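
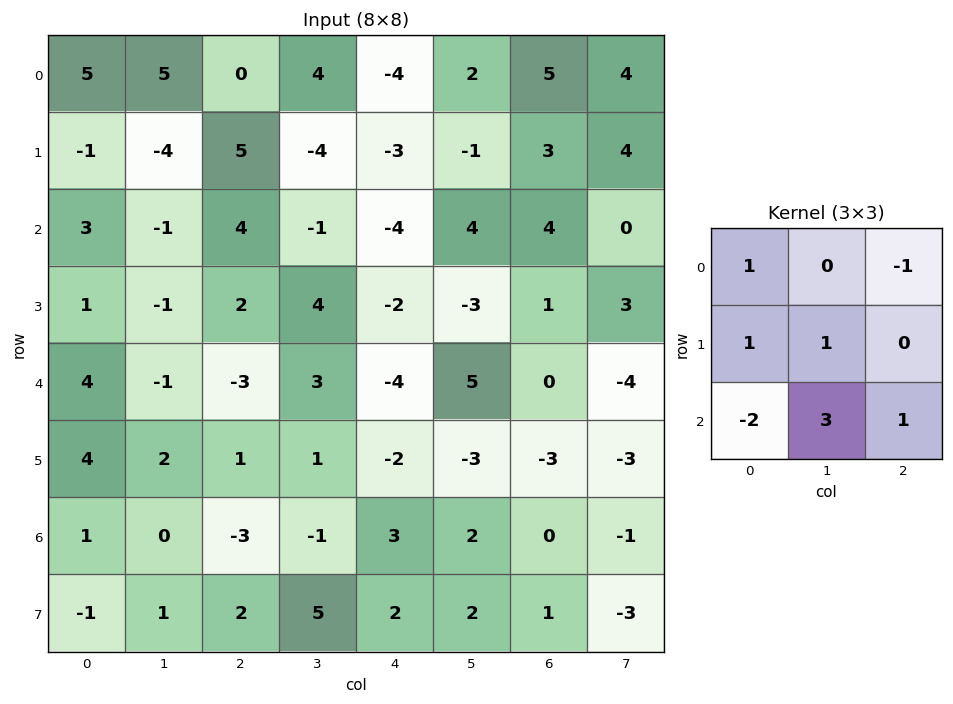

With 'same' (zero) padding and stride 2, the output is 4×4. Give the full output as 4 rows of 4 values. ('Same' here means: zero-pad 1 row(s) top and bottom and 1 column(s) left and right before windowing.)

Output[0,0]: The receptive field on the zero-padded input at this output position is [0 0 0 / 0 5 5 / 0 -1 -4]. Elementwise product with the kernel and sum: 0·1 + 0·-1 + 0·1 + 5·1 + 0·-2 + -1·3 + -4·1.

-2 24 -2 22
9 15 -25 15
19 -9 -5 -7
-3 7 4 -2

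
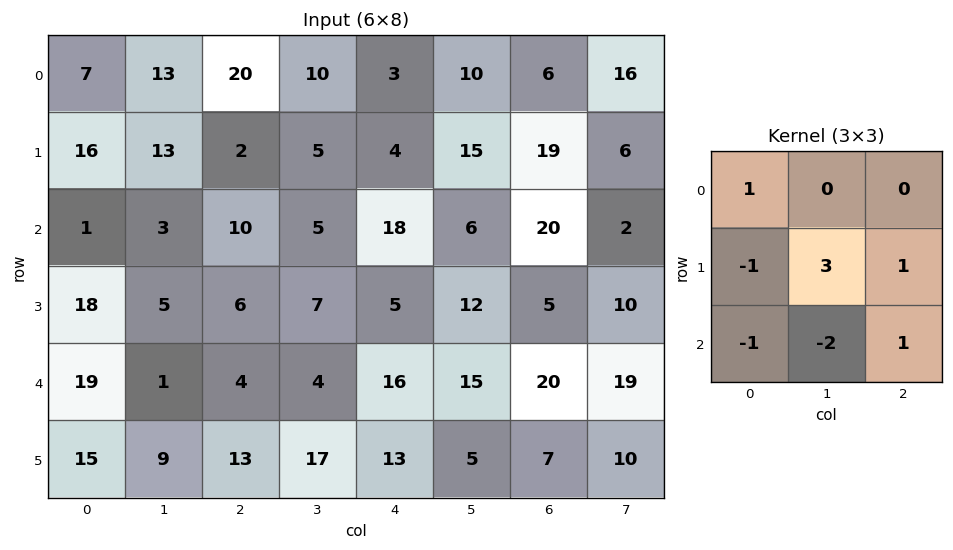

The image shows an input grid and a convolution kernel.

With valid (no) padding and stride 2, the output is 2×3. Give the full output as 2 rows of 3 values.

Output[0,0]: The receptive field on the input at this output position is [7 13 20 / 16 13 2 / 1 3 10]. Elementwise product with the kernel and sum: 7·1 + 16·-1 + 13·3 + 2·1 + 1·-1 + 3·-2 + 10·1.

35 35 53
-13 34 28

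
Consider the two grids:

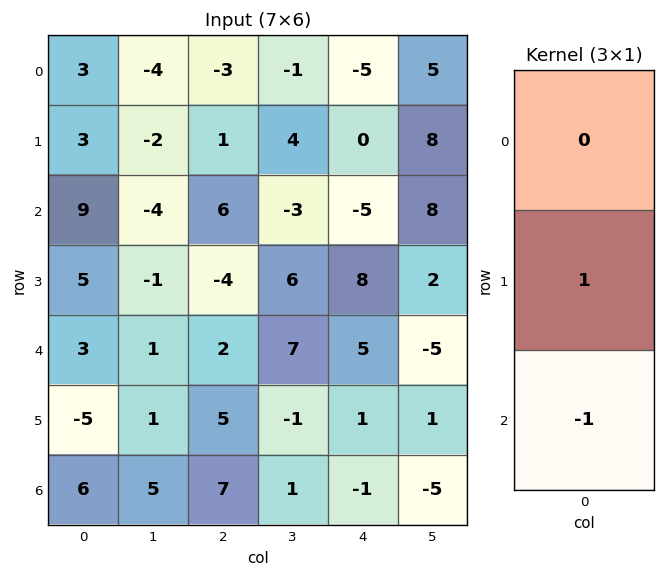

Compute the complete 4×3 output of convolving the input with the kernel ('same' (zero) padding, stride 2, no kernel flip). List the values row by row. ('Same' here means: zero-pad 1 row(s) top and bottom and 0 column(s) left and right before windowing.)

0 -4 -5
4 10 -13
8 -3 4
6 7 -1

Output[0,0]: The receptive field on the zero-padded input at this output position is [0 / 3 / 3]. Elementwise product with the kernel and sum: 3·1 + 3·-1.
Output[0,1]: The receptive field on the zero-padded input at this output position is [0 / -3 / 1]. Elementwise product with the kernel and sum: -3·1 + 1·-1.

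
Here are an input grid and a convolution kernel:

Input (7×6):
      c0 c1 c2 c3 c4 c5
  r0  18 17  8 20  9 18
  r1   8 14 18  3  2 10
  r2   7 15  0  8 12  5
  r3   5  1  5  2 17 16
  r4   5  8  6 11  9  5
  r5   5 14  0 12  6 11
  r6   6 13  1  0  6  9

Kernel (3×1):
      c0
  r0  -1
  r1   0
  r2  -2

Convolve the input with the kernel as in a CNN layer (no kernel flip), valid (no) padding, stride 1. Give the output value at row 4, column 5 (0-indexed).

-23

The receptive field on the input at this output position is [5 / 11 / 9]. Elementwise product with the kernel and sum: 5·-1 + 9·-2.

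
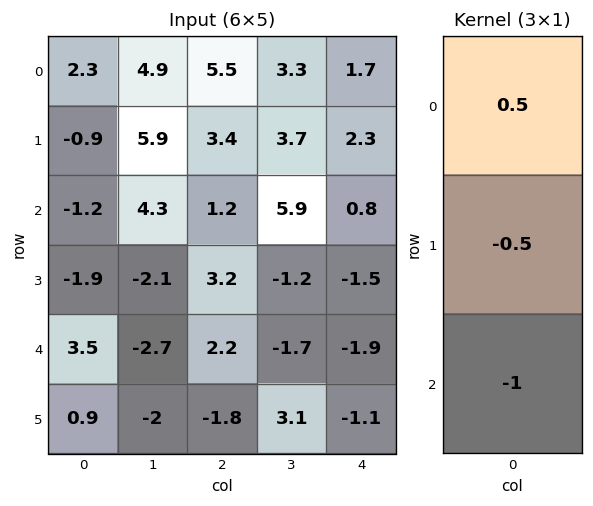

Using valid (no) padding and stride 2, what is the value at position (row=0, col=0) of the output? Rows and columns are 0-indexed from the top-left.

2.8

The receptive field on the input at this output position is [2.3 / -0.9 / -1.2]. Elementwise product with the kernel and sum: 2.3·0.5 + -0.9·-0.5 + -1.2·-1.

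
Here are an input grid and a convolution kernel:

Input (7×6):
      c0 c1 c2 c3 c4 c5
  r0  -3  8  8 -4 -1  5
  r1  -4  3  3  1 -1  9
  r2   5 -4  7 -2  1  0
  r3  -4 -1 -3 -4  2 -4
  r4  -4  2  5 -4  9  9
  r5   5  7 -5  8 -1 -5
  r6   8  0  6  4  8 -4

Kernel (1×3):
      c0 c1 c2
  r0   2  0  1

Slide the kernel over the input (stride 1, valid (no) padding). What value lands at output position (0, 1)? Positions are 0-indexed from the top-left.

The receptive field on the input at this output position is [8 8 -4]. Elementwise product with the kernel and sum: 8·2 + -4·1.

12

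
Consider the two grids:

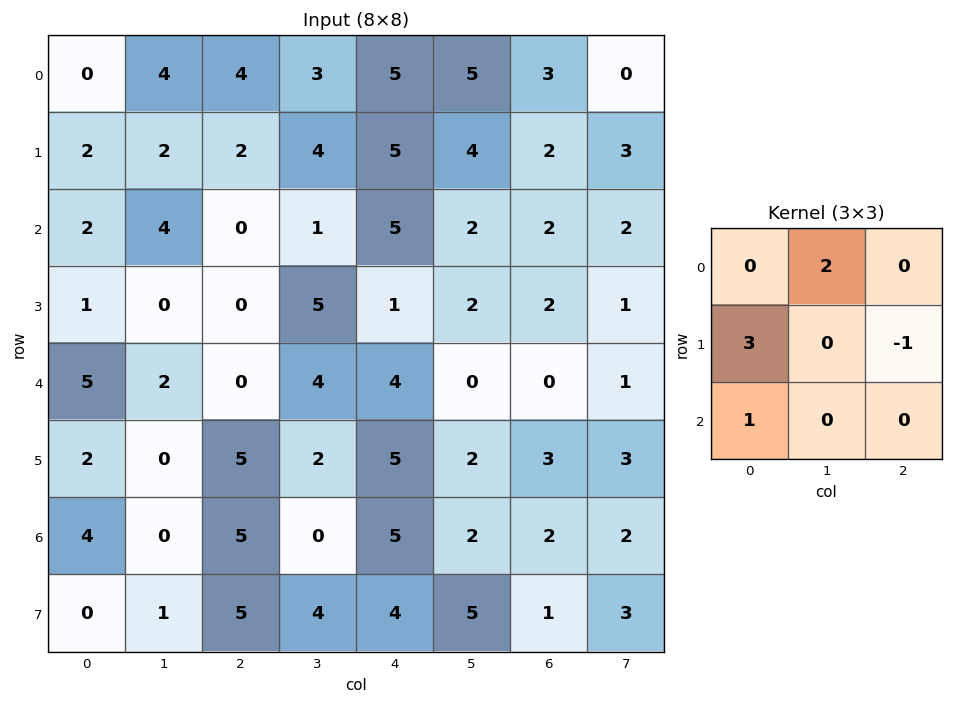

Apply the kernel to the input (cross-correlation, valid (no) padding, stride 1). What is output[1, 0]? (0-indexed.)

11

The receptive field on the input at this output position is [2 2 2 / 2 4 0 / 1 0 0]. Elementwise product with the kernel and sum: 2·2 + 2·3 + 0·-1 + 1·1.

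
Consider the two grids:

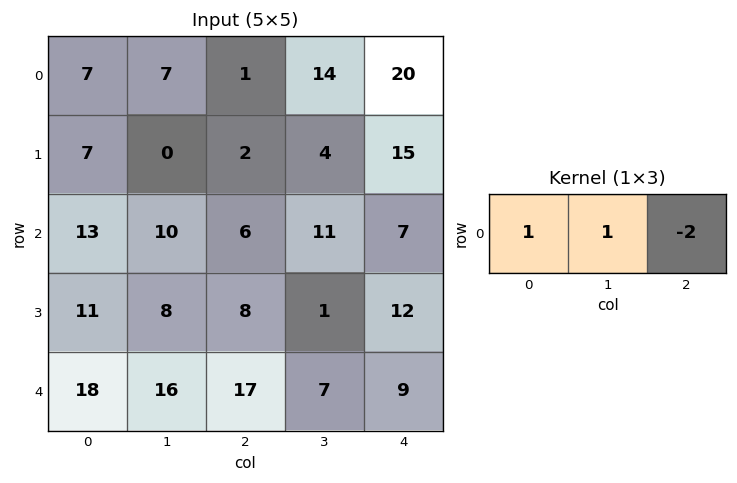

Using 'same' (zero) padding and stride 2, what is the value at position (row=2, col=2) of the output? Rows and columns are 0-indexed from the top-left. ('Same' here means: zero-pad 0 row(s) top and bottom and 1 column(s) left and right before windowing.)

The receptive field on the zero-padded input at this output position is [7 9 0]. Elementwise product with the kernel and sum: 7·1 + 9·1 + 0·-2.

16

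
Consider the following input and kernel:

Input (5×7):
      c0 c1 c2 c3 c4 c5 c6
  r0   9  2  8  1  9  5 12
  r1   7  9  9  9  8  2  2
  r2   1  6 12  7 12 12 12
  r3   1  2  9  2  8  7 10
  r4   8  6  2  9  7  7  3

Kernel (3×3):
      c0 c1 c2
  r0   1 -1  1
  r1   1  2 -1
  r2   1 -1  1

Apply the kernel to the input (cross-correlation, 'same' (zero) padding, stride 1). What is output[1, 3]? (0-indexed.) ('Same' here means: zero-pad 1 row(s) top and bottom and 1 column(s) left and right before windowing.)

The receptive field on the zero-padded input at this output position is [8 1 9 / 9 9 8 / 12 7 12]. Elementwise product with the kernel and sum: 8·1 + 1·-1 + 9·1 + 9·1 + 9·2 + 8·-1 + 12·1 + 7·-1 + 12·1.

52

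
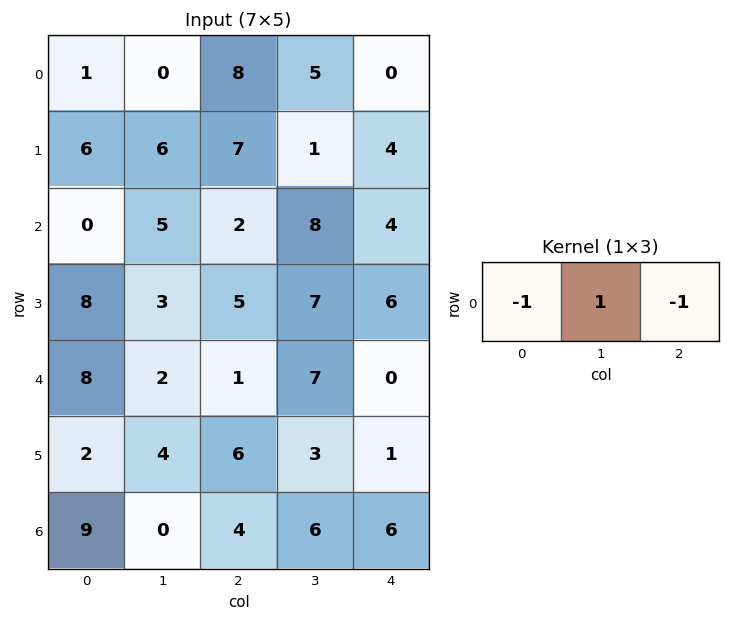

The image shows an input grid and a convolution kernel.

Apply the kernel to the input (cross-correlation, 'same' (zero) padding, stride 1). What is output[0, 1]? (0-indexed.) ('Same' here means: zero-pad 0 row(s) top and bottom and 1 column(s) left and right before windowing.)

-9

The receptive field on the zero-padded input at this output position is [1 0 8]. Elementwise product with the kernel and sum: 1·-1 + 0·1 + 8·-1.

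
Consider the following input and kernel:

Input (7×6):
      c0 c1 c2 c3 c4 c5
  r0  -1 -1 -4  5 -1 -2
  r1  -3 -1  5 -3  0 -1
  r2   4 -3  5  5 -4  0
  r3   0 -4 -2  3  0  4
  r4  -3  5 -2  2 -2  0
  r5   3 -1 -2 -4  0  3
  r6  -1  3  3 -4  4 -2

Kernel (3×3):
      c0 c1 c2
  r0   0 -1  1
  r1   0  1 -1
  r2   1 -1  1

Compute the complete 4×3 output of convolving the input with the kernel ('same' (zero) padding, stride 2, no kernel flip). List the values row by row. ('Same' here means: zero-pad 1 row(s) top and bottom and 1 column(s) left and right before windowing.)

2 -18 -3
5 -7 2
-16 -2 1
-8 5 9

Output[0,0]: The receptive field on the zero-padded input at this output position is [0 0 0 / 0 -1 -1 / 0 -3 -1]. Elementwise product with the kernel and sum: 0·-1 + 0·1 + -1·1 + -1·-1 + 0·1 + -3·-1 + -1·1.
Output[0,1]: The receptive field on the zero-padded input at this output position is [0 0 0 / -1 -4 5 / -1 5 -3]. Elementwise product with the kernel and sum: 0·-1 + 0·1 + -4·1 + 5·-1 + -1·1 + 5·-1 + -3·1.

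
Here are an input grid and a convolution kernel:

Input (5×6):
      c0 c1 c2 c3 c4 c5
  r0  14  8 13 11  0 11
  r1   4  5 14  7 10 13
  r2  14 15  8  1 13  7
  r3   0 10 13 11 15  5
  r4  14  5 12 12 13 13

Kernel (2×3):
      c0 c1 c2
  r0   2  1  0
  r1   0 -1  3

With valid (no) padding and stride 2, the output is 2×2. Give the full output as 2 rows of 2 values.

73 60
72 51

Output[0,0]: The receptive field on the input at this output position is [14 8 13 / 4 5 14]. Elementwise product with the kernel and sum: 14·2 + 8·1 + 5·-1 + 14·3.
Output[0,1]: The receptive field on the input at this output position is [13 11 0 / 14 7 10]. Elementwise product with the kernel and sum: 13·2 + 11·1 + 7·-1 + 10·3.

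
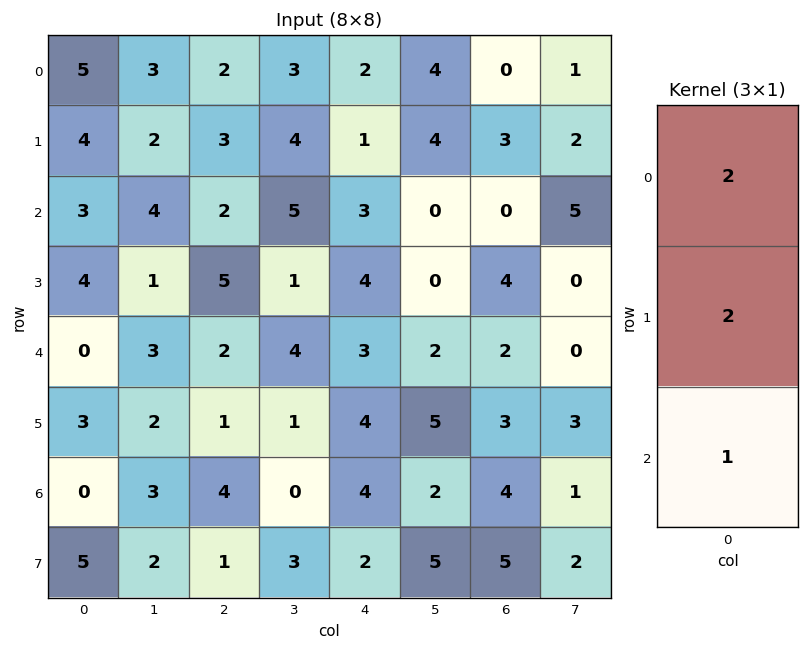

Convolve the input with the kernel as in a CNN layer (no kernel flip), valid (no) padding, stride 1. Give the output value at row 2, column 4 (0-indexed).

The receptive field on the input at this output position is [3 / 4 / 3]. Elementwise product with the kernel and sum: 3·2 + 4·2 + 3·1.

17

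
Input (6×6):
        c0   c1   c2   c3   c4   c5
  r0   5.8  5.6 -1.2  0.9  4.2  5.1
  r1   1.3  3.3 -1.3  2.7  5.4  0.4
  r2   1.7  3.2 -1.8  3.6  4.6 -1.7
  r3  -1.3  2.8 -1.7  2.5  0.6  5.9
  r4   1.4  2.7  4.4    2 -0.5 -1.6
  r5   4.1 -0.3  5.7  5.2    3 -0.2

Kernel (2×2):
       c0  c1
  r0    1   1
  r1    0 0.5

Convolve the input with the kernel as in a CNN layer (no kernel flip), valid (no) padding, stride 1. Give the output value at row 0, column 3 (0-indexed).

The receptive field on the input at this output position is [0.9 4.2 / 2.7 5.4]. Elementwise product with the kernel and sum: 0.9·1 + 4.2·1 + 5.4·0.5.

7.8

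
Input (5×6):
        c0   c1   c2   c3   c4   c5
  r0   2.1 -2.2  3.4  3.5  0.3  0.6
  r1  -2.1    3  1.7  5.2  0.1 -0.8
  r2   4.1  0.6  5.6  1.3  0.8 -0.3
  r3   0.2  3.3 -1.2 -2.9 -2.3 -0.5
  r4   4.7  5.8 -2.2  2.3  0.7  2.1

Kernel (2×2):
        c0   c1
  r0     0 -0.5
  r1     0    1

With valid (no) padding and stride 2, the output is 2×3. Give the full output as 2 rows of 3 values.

4.1 3.45 -1.1
3 -3.55 -0.35

Output[0,0]: The receptive field on the input at this output position is [2.1 -2.2 / -2.1 3]. Elementwise product with the kernel and sum: -2.2·-0.5 + 3·1.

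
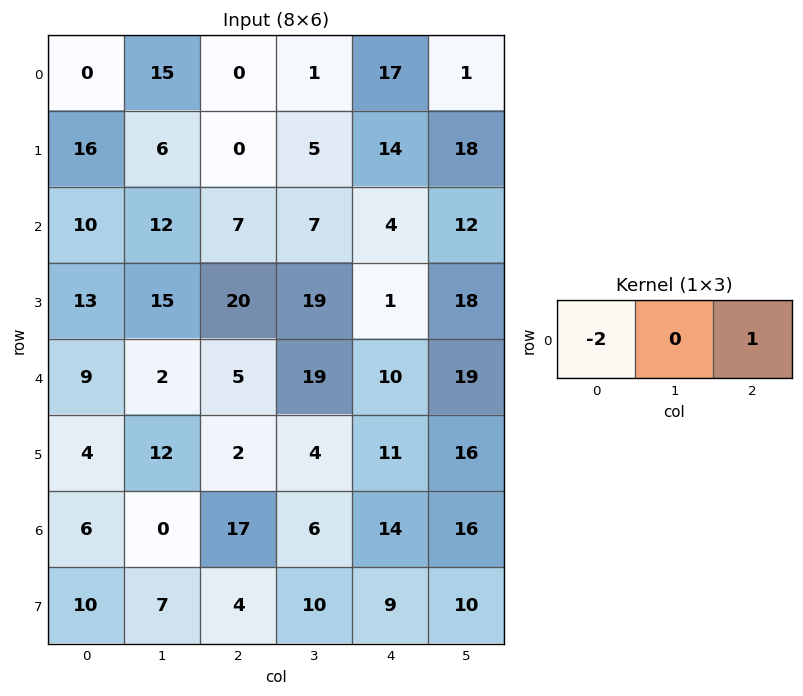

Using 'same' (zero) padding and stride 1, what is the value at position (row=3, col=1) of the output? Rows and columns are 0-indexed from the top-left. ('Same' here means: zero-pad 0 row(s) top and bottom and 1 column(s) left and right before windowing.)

The receptive field on the zero-padded input at this output position is [13 15 20]. Elementwise product with the kernel and sum: 13·-2 + 20·1.

-6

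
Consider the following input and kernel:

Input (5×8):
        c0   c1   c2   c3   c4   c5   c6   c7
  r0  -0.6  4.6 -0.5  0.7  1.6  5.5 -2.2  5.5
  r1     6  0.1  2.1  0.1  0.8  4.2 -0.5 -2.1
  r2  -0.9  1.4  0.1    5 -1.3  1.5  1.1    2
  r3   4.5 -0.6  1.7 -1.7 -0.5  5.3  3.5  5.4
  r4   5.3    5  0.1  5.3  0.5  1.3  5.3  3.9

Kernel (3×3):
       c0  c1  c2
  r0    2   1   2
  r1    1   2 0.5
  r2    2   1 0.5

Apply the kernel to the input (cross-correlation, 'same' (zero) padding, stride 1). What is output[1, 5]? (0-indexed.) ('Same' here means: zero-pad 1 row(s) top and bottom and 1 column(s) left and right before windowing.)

12.7

The receptive field on the zero-padded input at this output position is [1.6 5.5 -2.2 / 0.8 4.2 -0.5 / -1.3 1.5 1.1]. Elementwise product with the kernel and sum: 1.6·2 + 5.5·1 + -2.2·2 + 0.8·1 + 4.2·2 + -0.5·0.5 + -1.3·2 + 1.5·1 + 1.1·0.5.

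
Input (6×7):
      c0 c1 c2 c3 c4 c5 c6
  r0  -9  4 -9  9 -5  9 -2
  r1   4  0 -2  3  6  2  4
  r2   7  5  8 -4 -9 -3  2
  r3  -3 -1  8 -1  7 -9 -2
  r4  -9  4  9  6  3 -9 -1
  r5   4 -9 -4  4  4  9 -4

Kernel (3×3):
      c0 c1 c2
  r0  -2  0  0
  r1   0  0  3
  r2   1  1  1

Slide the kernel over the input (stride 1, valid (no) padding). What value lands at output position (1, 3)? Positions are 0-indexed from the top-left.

The receptive field on the input at this output position is [3 6 2 / -4 -9 -3 / -1 7 -9]. Elementwise product with the kernel and sum: 3·-2 + -3·3 + -1·1 + 7·1 + -9·1.

-18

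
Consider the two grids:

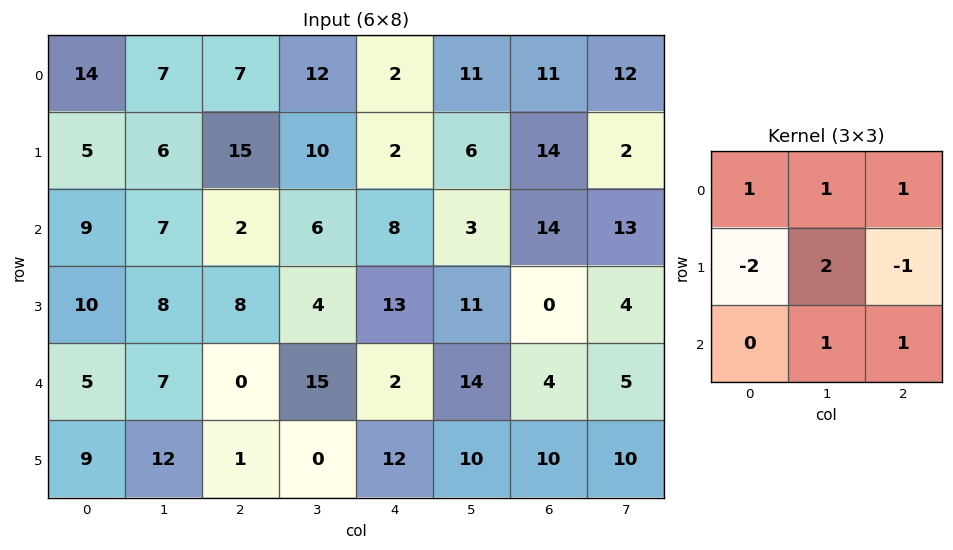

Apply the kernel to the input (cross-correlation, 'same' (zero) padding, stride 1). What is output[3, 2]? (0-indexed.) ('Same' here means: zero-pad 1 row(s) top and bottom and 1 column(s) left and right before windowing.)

26

The receptive field on the zero-padded input at this output position is [7 2 6 / 8 8 4 / 7 0 15]. Elementwise product with the kernel and sum: 7·1 + 2·1 + 6·1 + 8·-2 + 8·2 + 4·-1 + 0·1 + 15·1.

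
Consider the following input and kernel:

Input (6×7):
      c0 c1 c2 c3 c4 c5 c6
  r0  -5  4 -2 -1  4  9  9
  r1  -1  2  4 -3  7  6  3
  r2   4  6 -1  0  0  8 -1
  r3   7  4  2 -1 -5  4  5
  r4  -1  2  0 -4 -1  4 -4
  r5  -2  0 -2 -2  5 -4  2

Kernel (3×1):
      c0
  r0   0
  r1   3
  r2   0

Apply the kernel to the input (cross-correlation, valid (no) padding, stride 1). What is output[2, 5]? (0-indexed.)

12

The receptive field on the input at this output position is [8 / 4 / 4]. Elementwise product with the kernel and sum: 4·3.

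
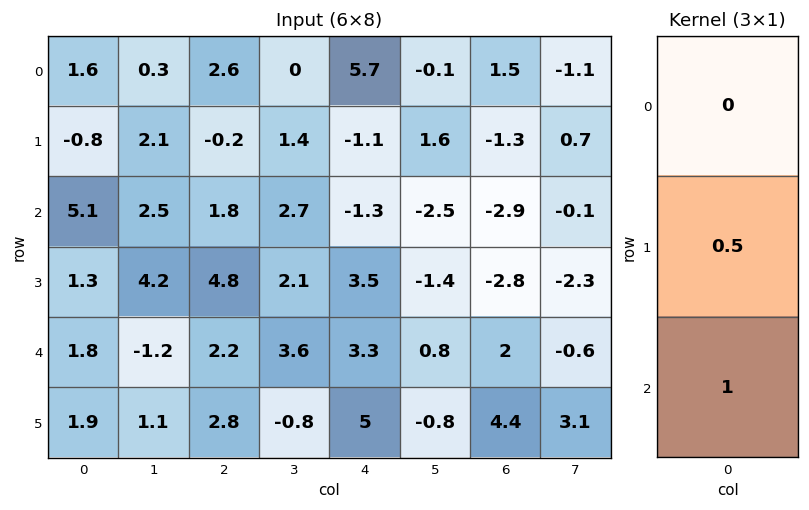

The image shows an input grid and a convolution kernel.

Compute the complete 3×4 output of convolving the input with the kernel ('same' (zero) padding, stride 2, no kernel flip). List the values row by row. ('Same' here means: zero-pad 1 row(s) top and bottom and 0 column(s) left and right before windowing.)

0 1.1 1.75 -0.55
3.85 5.7 2.85 -4.25
2.8 3.9 6.65 5.4

Output[0,0]: The receptive field on the zero-padded input at this output position is [0 / 1.6 / -0.8]. Elementwise product with the kernel and sum: 1.6·0.5 + -0.8·1.
Output[0,1]: The receptive field on the zero-padded input at this output position is [0 / 2.6 / -0.2]. Elementwise product with the kernel and sum: 2.6·0.5 + -0.2·1.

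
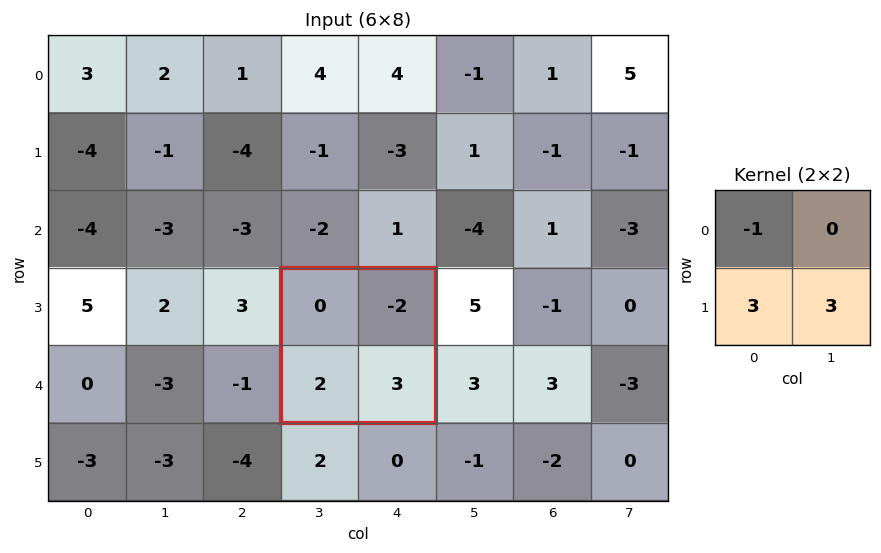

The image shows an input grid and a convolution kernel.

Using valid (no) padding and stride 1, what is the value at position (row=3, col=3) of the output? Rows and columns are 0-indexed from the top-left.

15

The receptive field on the input at this output position is [0 -2 / 2 3]. Elementwise product with the kernel and sum: 0·-1 + 2·3 + 3·3.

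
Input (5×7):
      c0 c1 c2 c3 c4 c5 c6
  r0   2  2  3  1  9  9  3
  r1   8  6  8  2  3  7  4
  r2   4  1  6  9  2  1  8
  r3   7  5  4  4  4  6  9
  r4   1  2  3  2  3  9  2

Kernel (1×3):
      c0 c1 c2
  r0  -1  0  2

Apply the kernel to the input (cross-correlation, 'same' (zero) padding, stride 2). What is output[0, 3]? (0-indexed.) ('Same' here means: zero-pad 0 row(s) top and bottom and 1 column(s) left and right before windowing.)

-9

The receptive field on the zero-padded input at this output position is [9 3 0]. Elementwise product with the kernel and sum: 9·-1 + 0·2.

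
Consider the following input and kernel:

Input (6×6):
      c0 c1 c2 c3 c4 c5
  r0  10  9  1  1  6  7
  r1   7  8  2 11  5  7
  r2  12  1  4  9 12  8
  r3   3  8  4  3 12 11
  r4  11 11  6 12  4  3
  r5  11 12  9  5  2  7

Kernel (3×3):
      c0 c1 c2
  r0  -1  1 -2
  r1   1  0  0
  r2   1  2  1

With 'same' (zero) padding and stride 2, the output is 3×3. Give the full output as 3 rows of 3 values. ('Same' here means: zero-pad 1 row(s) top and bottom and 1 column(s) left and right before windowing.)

Output[0,0]: The receptive field on the zero-padded input at this output position is [0 0 0 / 0 10 9 / 0 7 8]. Elementwise product with the kernel and sum: 0·-1 + 0·1 + 0·-2 + 0·1 + 0·1 + 7·2 + 8·1.
Output[0,1]: The receptive field on the zero-padded input at this output position is [0 0 0 / 9 1 1 / 8 2 11]. Elementwise product with the kernel and sum: 0·-1 + 0·1 + 0·-2 + 9·1 + 8·1 + 2·2 + 11·1.

22 32 29
5 -8 27
21 36 15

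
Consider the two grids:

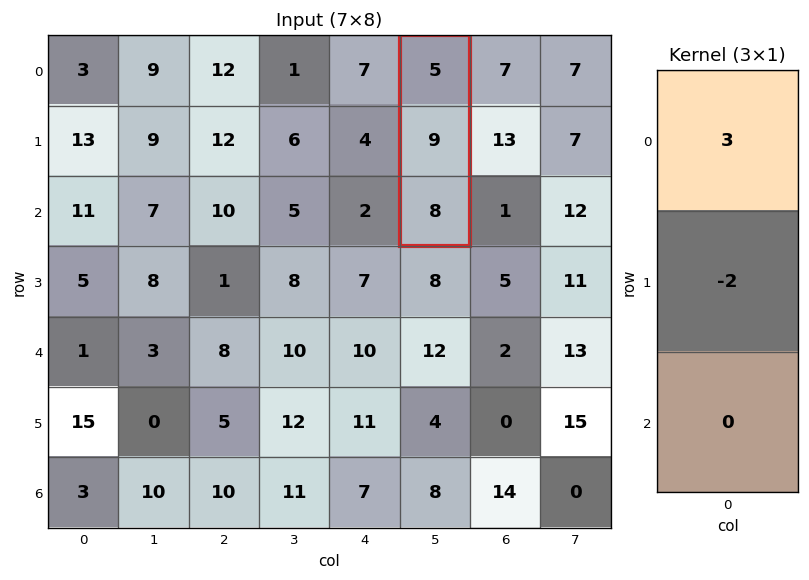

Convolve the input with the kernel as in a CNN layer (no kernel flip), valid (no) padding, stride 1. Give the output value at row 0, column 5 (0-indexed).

The receptive field on the input at this output position is [5 / 9 / 8]. Elementwise product with the kernel and sum: 5·3 + 9·-2.

-3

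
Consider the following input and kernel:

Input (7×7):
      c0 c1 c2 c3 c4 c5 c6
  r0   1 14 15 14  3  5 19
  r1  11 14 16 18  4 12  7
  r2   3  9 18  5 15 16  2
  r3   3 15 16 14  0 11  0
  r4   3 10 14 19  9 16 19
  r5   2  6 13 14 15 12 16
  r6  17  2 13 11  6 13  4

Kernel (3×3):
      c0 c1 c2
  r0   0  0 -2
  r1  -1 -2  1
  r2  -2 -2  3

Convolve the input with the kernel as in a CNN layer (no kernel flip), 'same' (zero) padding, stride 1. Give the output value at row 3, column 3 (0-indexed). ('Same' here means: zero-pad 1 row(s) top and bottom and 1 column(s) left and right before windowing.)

-113

The receptive field on the zero-padded input at this output position is [18 5 15 / 16 14 0 / 14 19 9]. Elementwise product with the kernel and sum: 15·-2 + 16·-1 + 14·-2 + 0·1 + 14·-2 + 19·-2 + 9·3.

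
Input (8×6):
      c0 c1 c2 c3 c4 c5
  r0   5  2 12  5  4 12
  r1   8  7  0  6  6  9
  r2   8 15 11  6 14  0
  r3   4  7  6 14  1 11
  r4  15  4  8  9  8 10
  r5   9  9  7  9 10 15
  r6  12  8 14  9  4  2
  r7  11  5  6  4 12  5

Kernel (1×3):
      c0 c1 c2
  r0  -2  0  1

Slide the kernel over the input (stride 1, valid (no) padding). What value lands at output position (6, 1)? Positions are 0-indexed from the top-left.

-7

The receptive field on the input at this output position is [8 14 9]. Elementwise product with the kernel and sum: 8·-2 + 9·1.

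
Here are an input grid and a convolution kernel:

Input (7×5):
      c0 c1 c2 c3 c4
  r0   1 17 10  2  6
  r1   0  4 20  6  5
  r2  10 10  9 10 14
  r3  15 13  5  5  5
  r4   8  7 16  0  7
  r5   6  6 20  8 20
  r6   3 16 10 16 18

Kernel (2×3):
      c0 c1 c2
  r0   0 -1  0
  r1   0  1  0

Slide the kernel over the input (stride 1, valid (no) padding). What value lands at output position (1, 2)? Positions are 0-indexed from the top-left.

4

The receptive field on the input at this output position is [20 6 5 / 9 10 14]. Elementwise product with the kernel and sum: 6·-1 + 10·1.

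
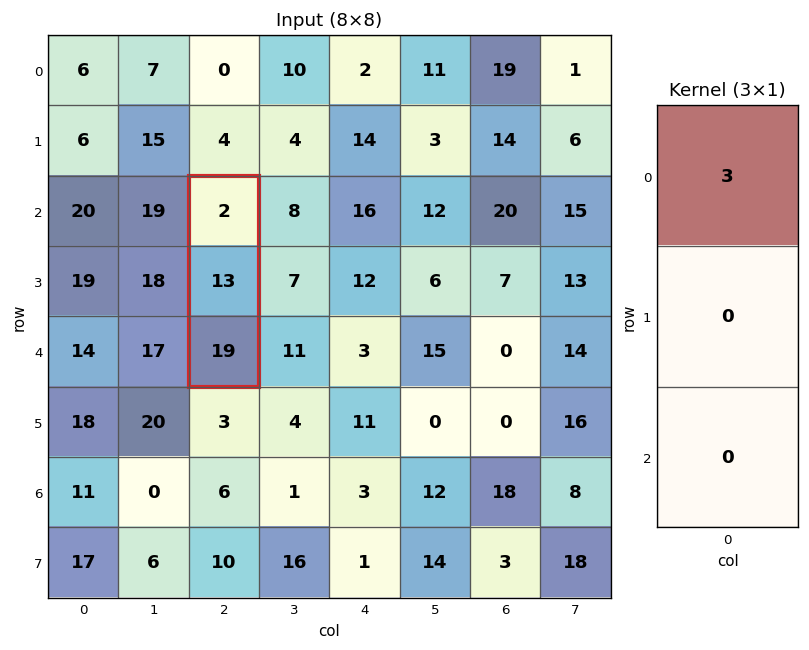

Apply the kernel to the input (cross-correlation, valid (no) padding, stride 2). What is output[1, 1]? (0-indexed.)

6

The receptive field on the input at this output position is [2 / 13 / 19]. Elementwise product with the kernel and sum: 2·3.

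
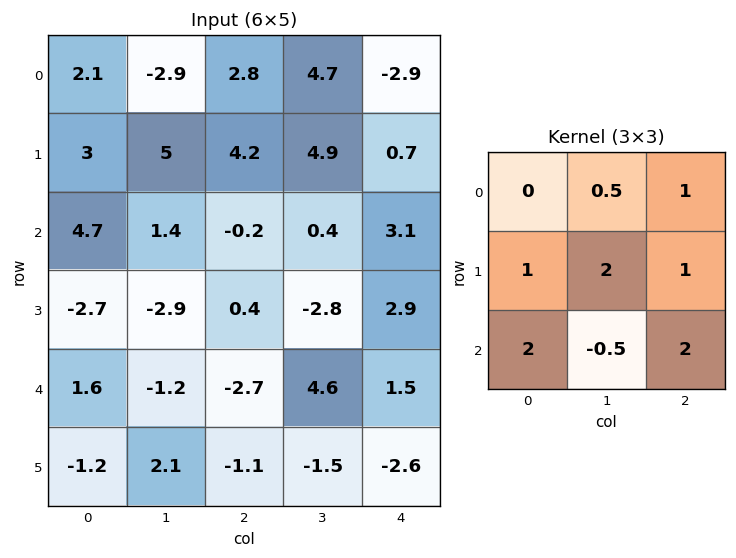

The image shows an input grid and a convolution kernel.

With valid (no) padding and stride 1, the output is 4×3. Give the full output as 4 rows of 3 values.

Output[0,0]: The receptive field on the input at this output position is [2.1 -2.9 2.8 / 3 5 4.2 / 4.7 1.4 -0.2]. Elementwise product with the kernel and sum: -2.9·0.5 + 2.8·1 + 3·1 + 5·2 + 4.2·1 + 4.7·2 + 1.4·-0.5 + -0.2·2.
Output[0,1]: The receptive field on the input at this output position is [-2.9 2.8 4.7 / 5 4.2 4.9 / 1.4 -0.2 0.4]. Elementwise product with the kernel and sum: 2.8·0.5 + 4.7·1 + 5·1 + 4.2·2 + 4.9·1 + 1.4·2 + -0.2·-0.5 + 0.4·2.

26.85 28.1 19.75
10.85 -3.2 14.85
-9.2 3.55 -3.7
-10.2 -2.85 2.85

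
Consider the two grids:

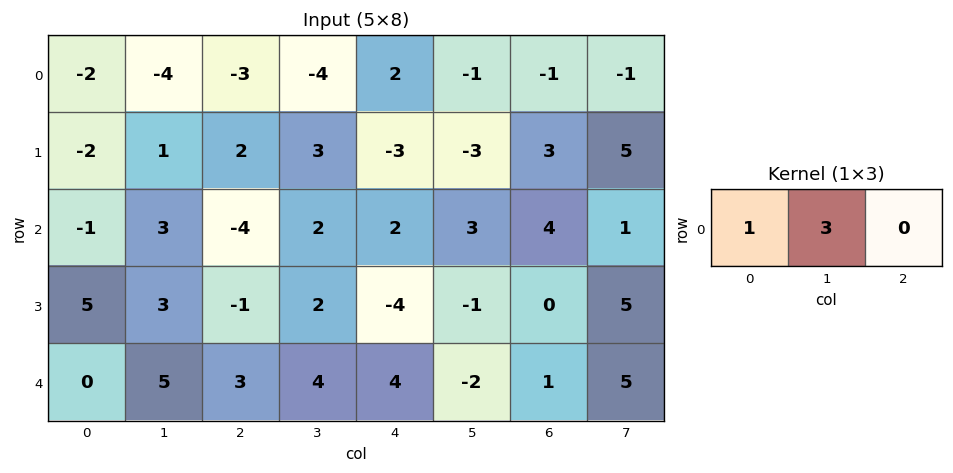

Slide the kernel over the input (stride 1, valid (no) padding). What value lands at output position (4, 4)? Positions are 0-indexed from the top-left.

The receptive field on the input at this output position is [4 -2 1]. Elementwise product with the kernel and sum: 4·1 + -2·3.

-2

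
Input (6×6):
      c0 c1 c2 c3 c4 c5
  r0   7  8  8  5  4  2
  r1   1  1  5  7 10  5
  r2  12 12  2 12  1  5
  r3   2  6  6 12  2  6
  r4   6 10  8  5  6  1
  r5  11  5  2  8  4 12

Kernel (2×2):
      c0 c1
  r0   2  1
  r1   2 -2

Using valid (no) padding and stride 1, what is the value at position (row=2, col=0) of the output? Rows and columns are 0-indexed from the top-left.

The receptive field on the input at this output position is [12 12 / 2 6]. Elementwise product with the kernel and sum: 12·2 + 12·1 + 2·2 + 6·-2.

28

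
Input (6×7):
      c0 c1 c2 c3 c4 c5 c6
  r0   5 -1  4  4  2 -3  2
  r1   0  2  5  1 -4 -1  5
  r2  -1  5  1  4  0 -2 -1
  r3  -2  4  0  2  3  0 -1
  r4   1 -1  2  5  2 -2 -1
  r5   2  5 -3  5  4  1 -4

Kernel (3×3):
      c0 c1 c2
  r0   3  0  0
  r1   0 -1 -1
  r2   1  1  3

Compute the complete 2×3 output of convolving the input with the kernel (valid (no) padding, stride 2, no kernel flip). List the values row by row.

Output[0,0]: The receptive field on the input at this output position is [5 -1 4 / 0 2 5 / -1 5 1]. Elementwise product with the kernel and sum: 5·3 + 2·-1 + 5·-1 + -1·1 + 5·1 + 1·3.

15 20 -3
-1 11 -2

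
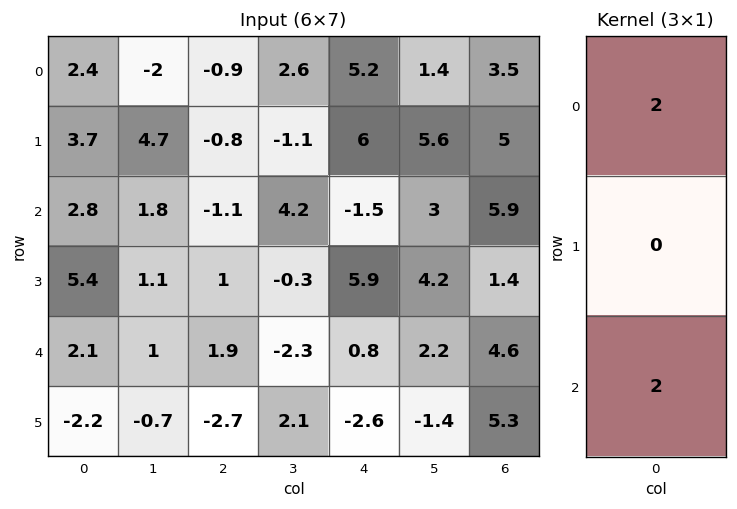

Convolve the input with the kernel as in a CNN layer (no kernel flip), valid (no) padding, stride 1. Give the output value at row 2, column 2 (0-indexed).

The receptive field on the input at this output position is [-1.1 / 1 / 1.9]. Elementwise product with the kernel and sum: -1.1·2 + 1.9·2.

1.6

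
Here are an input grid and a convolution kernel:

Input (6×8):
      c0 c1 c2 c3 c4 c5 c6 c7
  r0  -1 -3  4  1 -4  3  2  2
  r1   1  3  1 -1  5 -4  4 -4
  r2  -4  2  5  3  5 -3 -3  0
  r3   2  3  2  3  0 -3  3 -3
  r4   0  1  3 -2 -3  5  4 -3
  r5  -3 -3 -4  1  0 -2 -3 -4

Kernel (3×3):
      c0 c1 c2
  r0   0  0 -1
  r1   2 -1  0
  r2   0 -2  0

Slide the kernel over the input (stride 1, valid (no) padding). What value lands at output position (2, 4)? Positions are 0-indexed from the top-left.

-4

The receptive field on the input at this output position is [5 -3 -3 / 0 -3 3 / -3 5 4]. Elementwise product with the kernel and sum: -3·-1 + 0·2 + -3·-1 + 5·-2.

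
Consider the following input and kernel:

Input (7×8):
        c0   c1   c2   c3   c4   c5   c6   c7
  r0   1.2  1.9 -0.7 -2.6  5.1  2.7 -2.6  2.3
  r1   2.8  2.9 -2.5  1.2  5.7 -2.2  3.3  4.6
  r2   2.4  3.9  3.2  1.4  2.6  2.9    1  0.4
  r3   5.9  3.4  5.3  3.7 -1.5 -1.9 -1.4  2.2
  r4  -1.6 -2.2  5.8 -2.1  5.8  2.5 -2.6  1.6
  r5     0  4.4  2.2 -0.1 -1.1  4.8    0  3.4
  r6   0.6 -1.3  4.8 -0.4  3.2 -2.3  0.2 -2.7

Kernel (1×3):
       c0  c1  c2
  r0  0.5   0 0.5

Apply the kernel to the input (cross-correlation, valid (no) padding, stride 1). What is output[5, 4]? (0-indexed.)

-0.55

The receptive field on the input at this output position is [-1.1 4.8 0]. Elementwise product with the kernel and sum: -1.1·0.5 + 0·0.5.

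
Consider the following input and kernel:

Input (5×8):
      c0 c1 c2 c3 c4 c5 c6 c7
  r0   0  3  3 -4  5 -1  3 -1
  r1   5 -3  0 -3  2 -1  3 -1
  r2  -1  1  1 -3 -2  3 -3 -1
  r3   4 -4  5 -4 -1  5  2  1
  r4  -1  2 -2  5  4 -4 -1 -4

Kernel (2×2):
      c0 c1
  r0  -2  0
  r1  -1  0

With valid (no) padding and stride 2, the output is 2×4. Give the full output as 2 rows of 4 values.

Output[0,0]: The receptive field on the input at this output position is [0 3 / 5 -3]. Elementwise product with the kernel and sum: 0·-2 + 5·-1.

-5 -6 -12 -9
-2 -7 5 4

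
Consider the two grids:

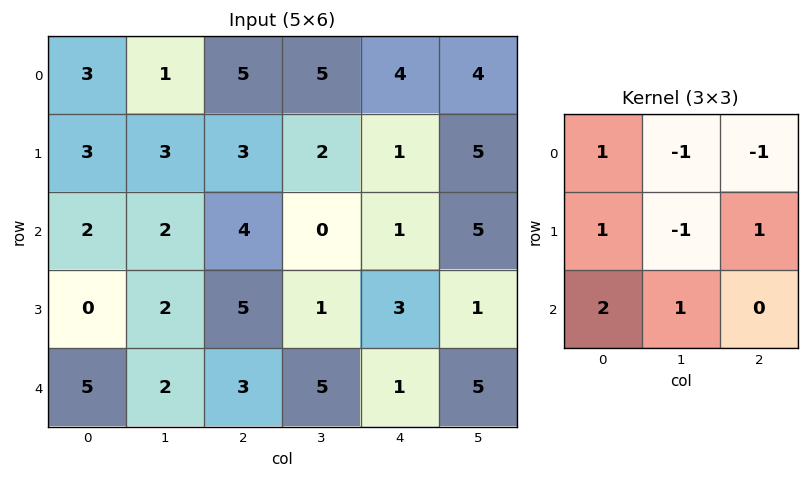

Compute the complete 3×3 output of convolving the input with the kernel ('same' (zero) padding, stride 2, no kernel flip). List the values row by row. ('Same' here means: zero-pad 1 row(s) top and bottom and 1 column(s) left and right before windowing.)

Output[0,0]: The receptive field on the zero-padded input at this output position is [0 0 0 / 0 3 1 / 0 3 3]. Elementwise product with the kernel and sum: 0·1 + 0·-1 + 0·-1 + 0·1 + 3·-1 + 1·1 + 0·2 + 3·1.
Output[0,1]: The receptive field on the zero-padded input at this output position is [0 0 0 / 1 5 5 / 3 3 2]. Elementwise product with the kernel and sum: 0·1 + 0·-1 + 0·-1 + 1·1 + 5·-1 + 5·1 + 3·2 + 3·1.

1 10 10
-6 5 5
-5 0 6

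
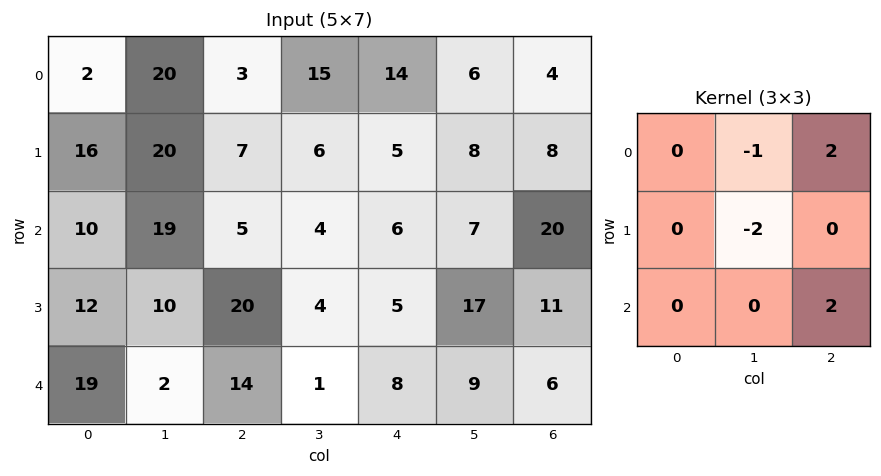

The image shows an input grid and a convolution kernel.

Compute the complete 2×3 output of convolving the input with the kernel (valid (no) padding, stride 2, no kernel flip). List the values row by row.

-44 13 26
-1 16 11

Output[0,0]: The receptive field on the input at this output position is [2 20 3 / 16 20 7 / 10 19 5]. Elementwise product with the kernel and sum: 20·-1 + 3·2 + 20·-2 + 5·2.
Output[0,1]: The receptive field on the input at this output position is [3 15 14 / 7 6 5 / 5 4 6]. Elementwise product with the kernel and sum: 15·-1 + 14·2 + 6·-2 + 6·2.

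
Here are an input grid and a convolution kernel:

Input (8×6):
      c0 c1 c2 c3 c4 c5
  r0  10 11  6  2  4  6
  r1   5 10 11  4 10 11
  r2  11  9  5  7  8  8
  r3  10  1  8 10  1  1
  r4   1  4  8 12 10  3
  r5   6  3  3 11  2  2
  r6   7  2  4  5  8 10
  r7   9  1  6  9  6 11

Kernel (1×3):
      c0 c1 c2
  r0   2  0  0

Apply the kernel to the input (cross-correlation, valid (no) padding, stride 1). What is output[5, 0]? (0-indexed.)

12

The receptive field on the input at this output position is [6 3 3]. Elementwise product with the kernel and sum: 6·2.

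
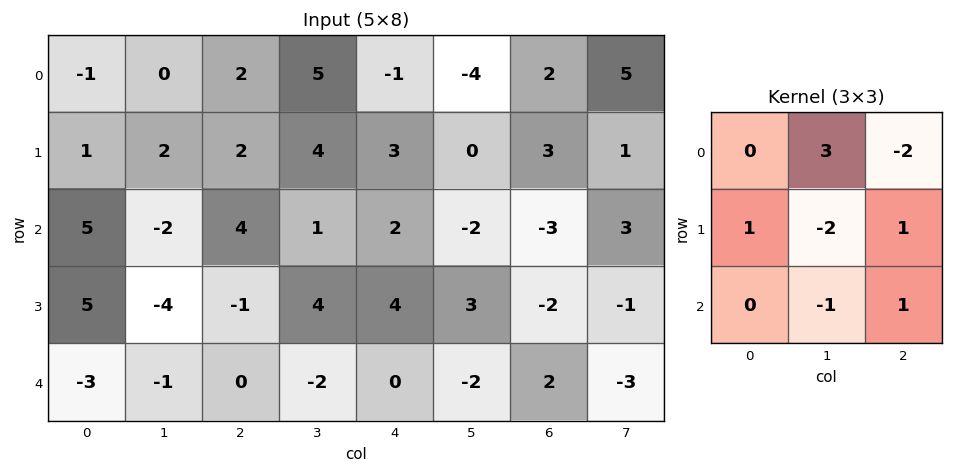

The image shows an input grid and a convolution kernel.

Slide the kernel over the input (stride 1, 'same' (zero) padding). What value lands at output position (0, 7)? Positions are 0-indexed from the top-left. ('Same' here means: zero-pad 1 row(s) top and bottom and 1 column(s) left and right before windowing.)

The receptive field on the zero-padded input at this output position is [0 0 0 / 2 5 0 / 3 1 0]. Elementwise product with the kernel and sum: 0·3 + 0·-2 + 2·1 + 5·-2 + 0·1 + 1·-1 + 0·1.

-9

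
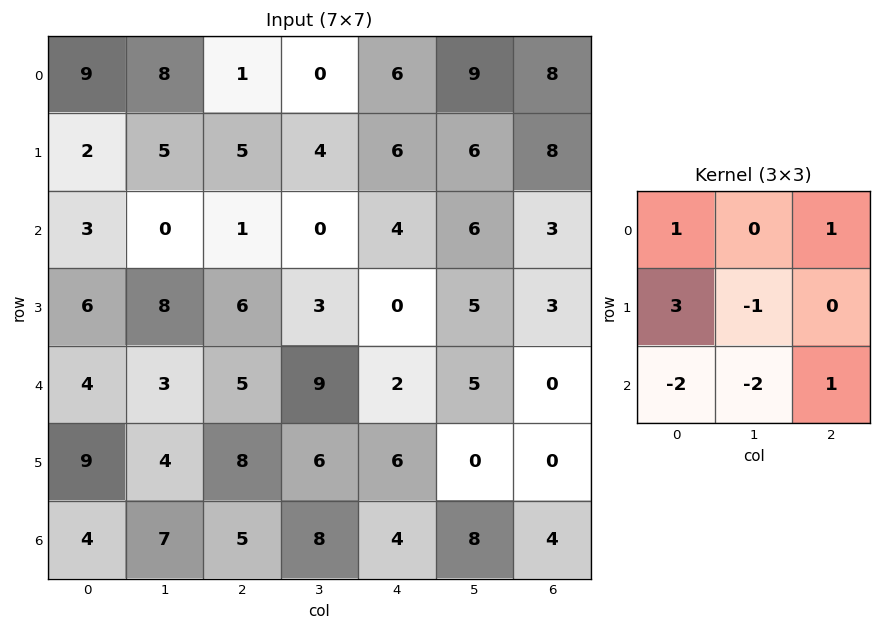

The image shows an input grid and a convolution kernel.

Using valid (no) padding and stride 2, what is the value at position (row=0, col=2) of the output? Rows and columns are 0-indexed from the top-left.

9

The receptive field on the input at this output position is [6 9 8 / 6 6 8 / 4 6 3]. Elementwise product with the kernel and sum: 6·1 + 8·1 + 6·3 + 6·-1 + 4·-2 + 6·-2 + 3·1.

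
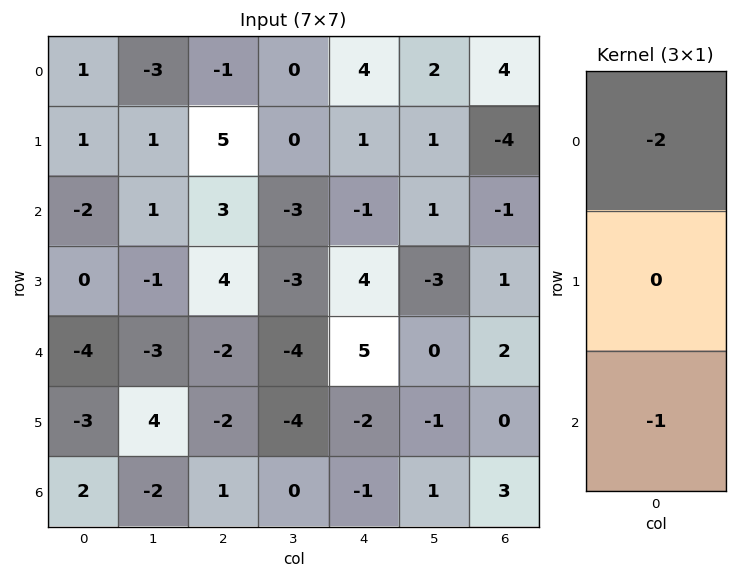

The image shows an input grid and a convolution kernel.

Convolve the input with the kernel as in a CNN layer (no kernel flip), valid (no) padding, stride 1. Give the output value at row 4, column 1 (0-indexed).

The receptive field on the input at this output position is [-3 / 4 / -2]. Elementwise product with the kernel and sum: -3·-2 + -2·-1.

8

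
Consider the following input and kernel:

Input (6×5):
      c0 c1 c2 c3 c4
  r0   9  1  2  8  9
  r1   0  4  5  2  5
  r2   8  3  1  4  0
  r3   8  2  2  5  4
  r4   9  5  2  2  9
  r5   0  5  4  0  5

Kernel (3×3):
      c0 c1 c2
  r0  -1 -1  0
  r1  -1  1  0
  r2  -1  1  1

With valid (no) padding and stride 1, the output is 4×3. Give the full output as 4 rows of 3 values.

Output[0,0]: The receptive field on the input at this output position is [9 1 2 / 0 4 5 / 8 3 1]. Elementwise product with the kernel and sum: 9·-1 + 1·-1 + 0·-1 + 4·1 + 8·-1 + 3·1 + 1·1.

-10 0 -10
-13 -6 3
-19 -5 7
-5 -8 -6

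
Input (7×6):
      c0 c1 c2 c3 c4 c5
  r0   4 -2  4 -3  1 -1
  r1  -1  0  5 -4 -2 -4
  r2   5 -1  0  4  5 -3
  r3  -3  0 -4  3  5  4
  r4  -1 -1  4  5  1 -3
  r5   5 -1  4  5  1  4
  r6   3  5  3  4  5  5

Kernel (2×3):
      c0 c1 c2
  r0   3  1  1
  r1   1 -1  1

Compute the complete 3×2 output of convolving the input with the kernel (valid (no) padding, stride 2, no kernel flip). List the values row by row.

Output[0,0]: The receptive field on the input at this output position is [4 -2 4 / -1 0 5]. Elementwise product with the kernel and sum: 4·3 + -2·1 + 4·1 + -1·1 + 0·-1 + 5·1.

18 17
7 7
10 18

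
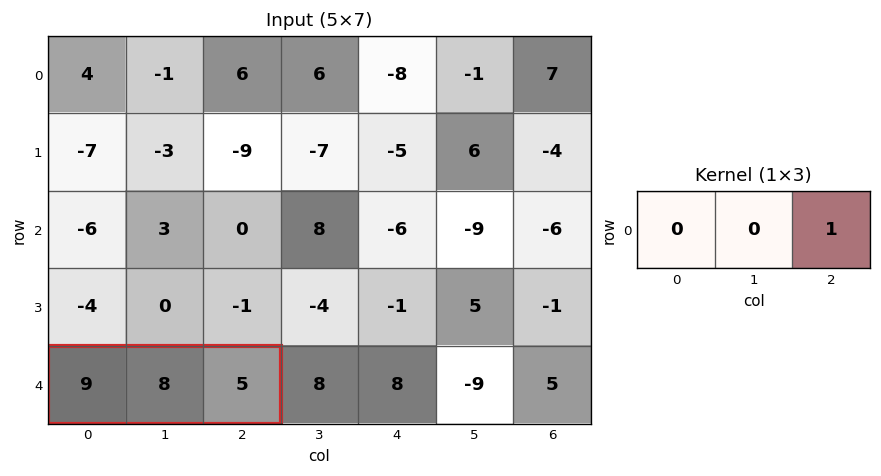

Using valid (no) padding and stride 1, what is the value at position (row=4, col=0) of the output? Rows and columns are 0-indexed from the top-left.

The receptive field on the input at this output position is [9 8 5]. Elementwise product with the kernel and sum: 5·1.

5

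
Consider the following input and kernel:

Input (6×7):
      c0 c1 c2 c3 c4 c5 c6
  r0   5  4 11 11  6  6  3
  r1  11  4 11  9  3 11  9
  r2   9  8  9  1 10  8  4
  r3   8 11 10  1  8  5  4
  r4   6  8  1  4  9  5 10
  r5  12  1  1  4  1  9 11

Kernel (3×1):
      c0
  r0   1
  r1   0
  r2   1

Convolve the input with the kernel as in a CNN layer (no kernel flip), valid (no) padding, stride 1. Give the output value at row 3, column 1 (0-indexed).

12

The receptive field on the input at this output position is [11 / 8 / 1]. Elementwise product with the kernel and sum: 11·1 + 1·1.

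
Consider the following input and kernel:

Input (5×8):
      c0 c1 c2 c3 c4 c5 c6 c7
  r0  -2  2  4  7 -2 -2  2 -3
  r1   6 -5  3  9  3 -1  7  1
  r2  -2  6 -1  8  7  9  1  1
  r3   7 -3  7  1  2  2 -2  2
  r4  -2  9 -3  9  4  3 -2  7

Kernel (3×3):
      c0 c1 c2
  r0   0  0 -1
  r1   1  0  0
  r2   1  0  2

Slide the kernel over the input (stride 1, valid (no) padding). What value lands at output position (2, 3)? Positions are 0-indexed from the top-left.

7

The receptive field on the input at this output position is [8 7 9 / 1 2 2 / 9 4 3]. Elementwise product with the kernel and sum: 9·-1 + 1·1 + 9·1 + 3·2.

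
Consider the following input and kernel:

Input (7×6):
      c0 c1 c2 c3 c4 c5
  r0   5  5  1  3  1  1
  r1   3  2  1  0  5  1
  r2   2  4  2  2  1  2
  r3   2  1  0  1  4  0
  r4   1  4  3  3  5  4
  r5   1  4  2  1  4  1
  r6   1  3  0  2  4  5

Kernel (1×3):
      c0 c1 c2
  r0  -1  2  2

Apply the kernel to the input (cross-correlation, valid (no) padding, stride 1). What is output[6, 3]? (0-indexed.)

16

The receptive field on the input at this output position is [2 4 5]. Elementwise product with the kernel and sum: 2·-1 + 4·2 + 5·2.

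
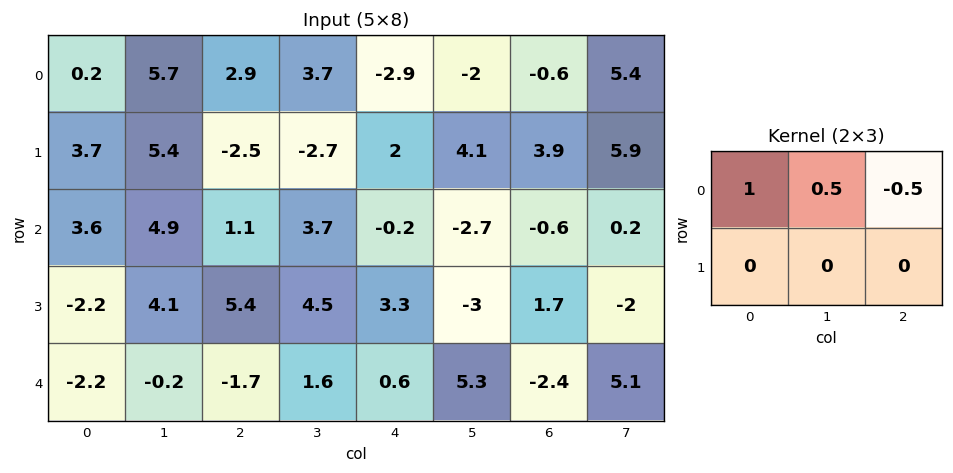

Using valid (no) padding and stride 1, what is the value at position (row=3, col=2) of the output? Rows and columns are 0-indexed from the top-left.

6

The receptive field on the input at this output position is [5.4 4.5 3.3 / -1.7 1.6 0.6]. Elementwise product with the kernel and sum: 5.4·1 + 4.5·0.5 + 3.3·-0.5.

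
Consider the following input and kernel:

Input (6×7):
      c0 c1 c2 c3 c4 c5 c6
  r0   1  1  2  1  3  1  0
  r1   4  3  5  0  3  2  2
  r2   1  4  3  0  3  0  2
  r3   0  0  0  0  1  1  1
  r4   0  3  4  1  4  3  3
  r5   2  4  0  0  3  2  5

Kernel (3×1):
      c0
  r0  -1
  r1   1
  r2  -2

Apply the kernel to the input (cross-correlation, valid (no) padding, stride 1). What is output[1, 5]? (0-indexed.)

The receptive field on the input at this output position is [2 / 0 / 1]. Elementwise product with the kernel and sum: 2·-1 + 0·1 + 1·-2.

-4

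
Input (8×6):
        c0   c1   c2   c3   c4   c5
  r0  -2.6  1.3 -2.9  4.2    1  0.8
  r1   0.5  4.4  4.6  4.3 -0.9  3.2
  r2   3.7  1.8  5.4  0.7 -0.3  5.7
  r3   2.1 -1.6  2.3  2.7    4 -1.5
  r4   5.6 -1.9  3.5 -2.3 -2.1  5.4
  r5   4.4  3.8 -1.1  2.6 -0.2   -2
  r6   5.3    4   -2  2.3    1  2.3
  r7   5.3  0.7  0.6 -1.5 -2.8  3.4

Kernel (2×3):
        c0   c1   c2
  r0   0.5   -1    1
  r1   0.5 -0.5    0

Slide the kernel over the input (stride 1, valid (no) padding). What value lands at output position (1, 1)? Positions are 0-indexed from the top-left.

The receptive field on the input at this output position is [4.4 4.6 4.3 / 1.8 5.4 0.7]. Elementwise product with the kernel and sum: 4.4·0.5 + 4.6·-1 + 4.3·1 + 1.8·0.5 + 5.4·-0.5.

0.1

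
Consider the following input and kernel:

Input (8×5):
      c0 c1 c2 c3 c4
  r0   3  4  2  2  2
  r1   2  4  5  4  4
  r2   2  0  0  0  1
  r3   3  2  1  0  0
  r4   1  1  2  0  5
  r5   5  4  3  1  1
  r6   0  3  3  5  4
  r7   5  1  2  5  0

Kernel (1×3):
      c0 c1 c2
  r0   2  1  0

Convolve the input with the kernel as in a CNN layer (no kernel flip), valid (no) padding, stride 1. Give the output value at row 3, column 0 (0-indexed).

The receptive field on the input at this output position is [3 2 1]. Elementwise product with the kernel and sum: 3·2 + 2·1.

8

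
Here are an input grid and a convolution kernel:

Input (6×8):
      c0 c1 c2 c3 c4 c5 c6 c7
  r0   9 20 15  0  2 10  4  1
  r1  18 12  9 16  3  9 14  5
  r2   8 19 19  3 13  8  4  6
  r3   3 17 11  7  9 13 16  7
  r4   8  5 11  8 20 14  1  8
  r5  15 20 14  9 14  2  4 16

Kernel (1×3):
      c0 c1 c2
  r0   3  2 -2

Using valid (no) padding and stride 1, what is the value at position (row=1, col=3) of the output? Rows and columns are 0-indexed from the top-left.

36

The receptive field on the input at this output position is [16 3 9]. Elementwise product with the kernel and sum: 16·3 + 3·2 + 9·-2.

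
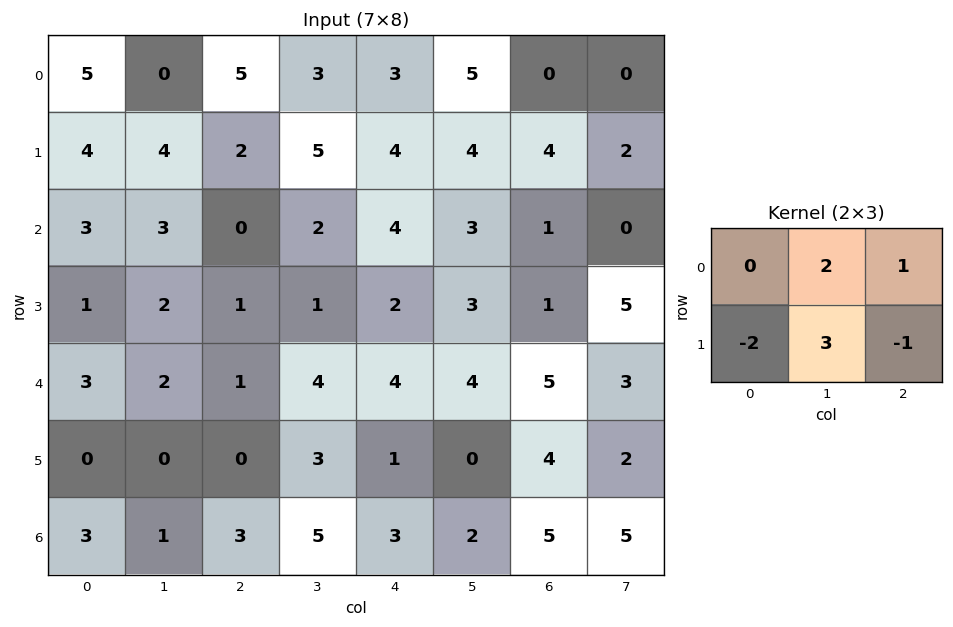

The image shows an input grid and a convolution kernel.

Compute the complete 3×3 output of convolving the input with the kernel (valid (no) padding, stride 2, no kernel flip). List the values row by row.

Output[0,0]: The receptive field on the input at this output position is [5 0 5 / 4 4 2]. Elementwise product with the kernel and sum: 0·2 + 5·1 + 4·-2 + 4·3 + 2·-1.

7 16 10
9 7 11
5 20 7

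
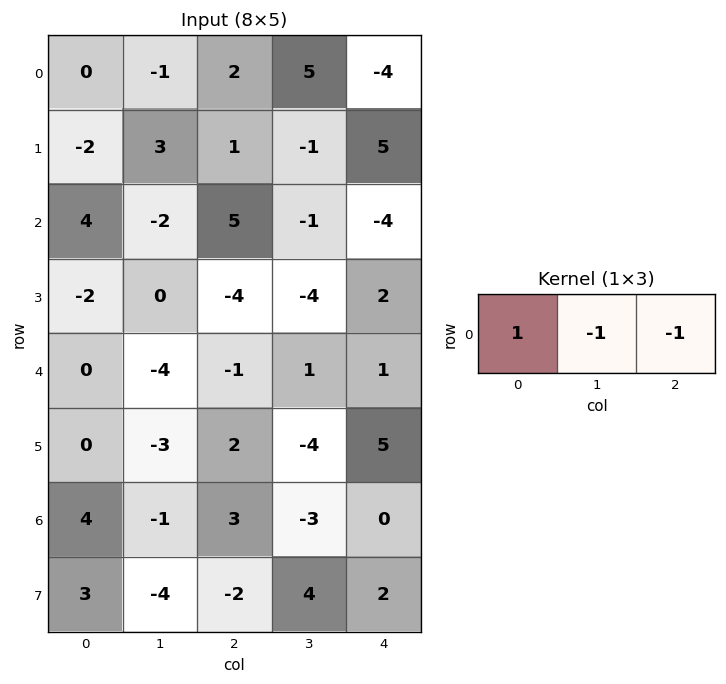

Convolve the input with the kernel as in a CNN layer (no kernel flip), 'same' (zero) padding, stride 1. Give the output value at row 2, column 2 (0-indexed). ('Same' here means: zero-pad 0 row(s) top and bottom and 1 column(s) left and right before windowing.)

-6

The receptive field on the zero-padded input at this output position is [-2 5 -1]. Elementwise product with the kernel and sum: -2·1 + 5·-1 + -1·-1.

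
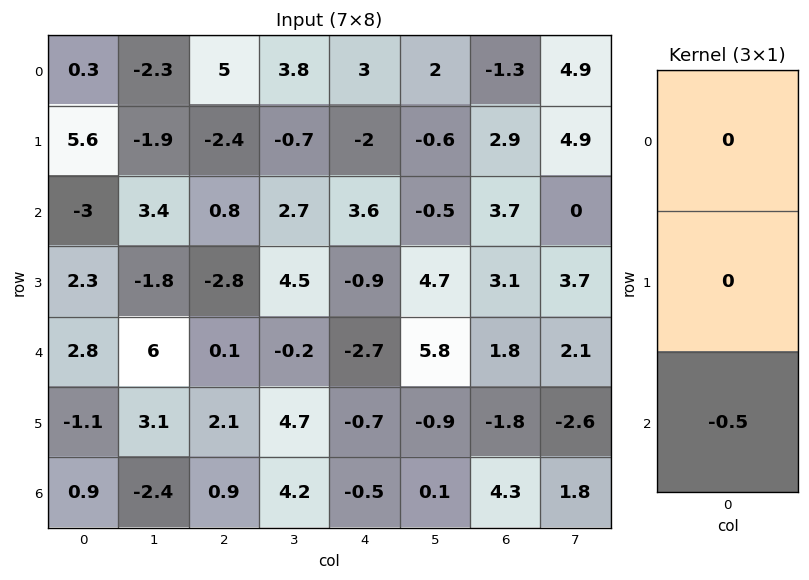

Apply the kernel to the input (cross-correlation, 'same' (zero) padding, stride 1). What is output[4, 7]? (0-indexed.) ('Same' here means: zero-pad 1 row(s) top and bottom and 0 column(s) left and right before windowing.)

1.3

The receptive field on the zero-padded input at this output position is [3.7 / 2.1 / -2.6]. Elementwise product with the kernel and sum: -2.6·-0.5.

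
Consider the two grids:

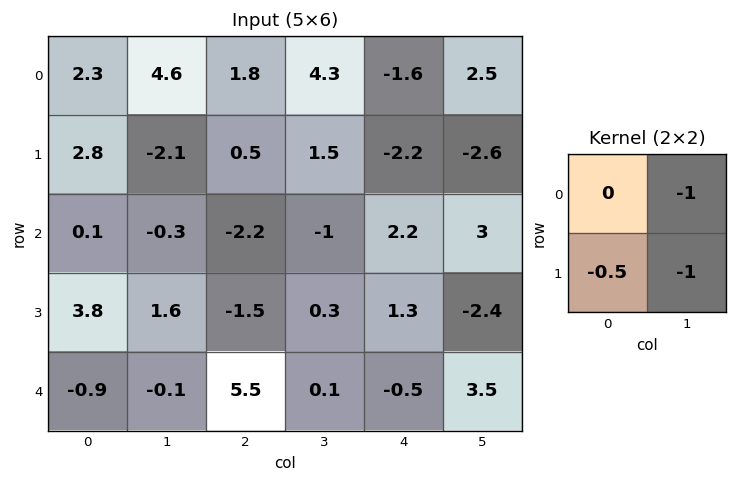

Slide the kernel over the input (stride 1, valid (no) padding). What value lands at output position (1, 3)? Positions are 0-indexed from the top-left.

0.5

The receptive field on the input at this output position is [1.5 -2.2 / -1 2.2]. Elementwise product with the kernel and sum: -2.2·-1 + -1·-0.5 + 2.2·-1.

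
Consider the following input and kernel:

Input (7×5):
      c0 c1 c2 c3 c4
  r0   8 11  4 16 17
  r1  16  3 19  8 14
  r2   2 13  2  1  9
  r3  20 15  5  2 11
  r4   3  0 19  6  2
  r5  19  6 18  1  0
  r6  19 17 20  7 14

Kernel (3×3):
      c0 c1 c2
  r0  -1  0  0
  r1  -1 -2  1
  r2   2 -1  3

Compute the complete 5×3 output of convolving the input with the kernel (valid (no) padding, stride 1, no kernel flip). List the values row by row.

-14 -17 5
-2 12 27
16 -37 38
82 -50 1
65 -6 36

Output[0,0]: The receptive field on the input at this output position is [8 11 4 / 16 3 19 / 2 13 2]. Elementwise product with the kernel and sum: 8·-1 + 16·-1 + 3·-2 + 19·1 + 2·2 + 13·-1 + 2·3.
Output[0,1]: The receptive field on the input at this output position is [11 4 16 / 3 19 8 / 13 2 1]. Elementwise product with the kernel and sum: 11·-1 + 3·-1 + 19·-2 + 8·1 + 13·2 + 2·-1 + 1·3.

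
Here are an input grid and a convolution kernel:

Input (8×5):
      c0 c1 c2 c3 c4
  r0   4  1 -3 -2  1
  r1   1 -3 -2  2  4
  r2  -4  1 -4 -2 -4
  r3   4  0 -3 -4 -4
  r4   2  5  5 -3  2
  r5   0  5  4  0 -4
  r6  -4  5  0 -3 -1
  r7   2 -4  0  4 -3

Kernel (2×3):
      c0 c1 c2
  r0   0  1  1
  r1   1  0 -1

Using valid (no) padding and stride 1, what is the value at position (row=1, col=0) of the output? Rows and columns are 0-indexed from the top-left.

The receptive field on the input at this output position is [1 -3 -2 / -4 1 -4]. Elementwise product with the kernel and sum: -3·1 + -2·1 + -4·1 + -4·-1.

-5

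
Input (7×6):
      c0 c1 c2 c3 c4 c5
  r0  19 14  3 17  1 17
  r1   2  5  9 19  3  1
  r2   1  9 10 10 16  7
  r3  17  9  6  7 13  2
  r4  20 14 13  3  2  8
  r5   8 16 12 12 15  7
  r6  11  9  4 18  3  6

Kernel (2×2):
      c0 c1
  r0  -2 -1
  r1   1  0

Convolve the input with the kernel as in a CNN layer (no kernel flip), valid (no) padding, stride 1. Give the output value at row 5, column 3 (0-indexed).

The receptive field on the input at this output position is [12 15 / 18 3]. Elementwise product with the kernel and sum: 12·-2 + 15·-1 + 18·1.

-21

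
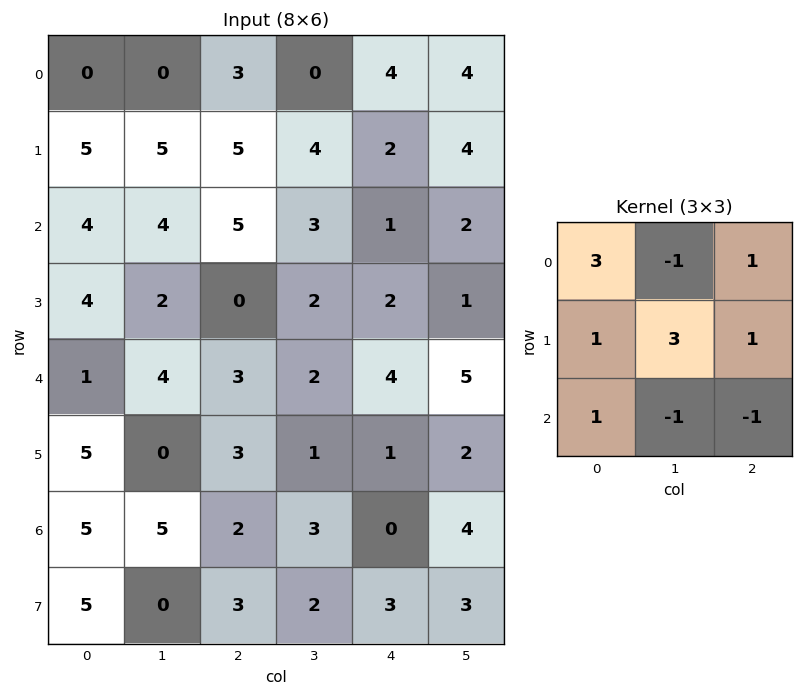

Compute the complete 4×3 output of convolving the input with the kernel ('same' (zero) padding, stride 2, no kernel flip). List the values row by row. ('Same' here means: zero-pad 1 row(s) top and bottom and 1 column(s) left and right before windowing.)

-10 5 14
10 36 21
0 19 22
10 7 7

Output[0,0]: The receptive field on the zero-padded input at this output position is [0 0 0 / 0 0 0 / 0 5 5]. Elementwise product with the kernel and sum: 0·3 + 0·-1 + 0·1 + 0·1 + 0·3 + 0·1 + 0·1 + 5·-1 + 5·-1.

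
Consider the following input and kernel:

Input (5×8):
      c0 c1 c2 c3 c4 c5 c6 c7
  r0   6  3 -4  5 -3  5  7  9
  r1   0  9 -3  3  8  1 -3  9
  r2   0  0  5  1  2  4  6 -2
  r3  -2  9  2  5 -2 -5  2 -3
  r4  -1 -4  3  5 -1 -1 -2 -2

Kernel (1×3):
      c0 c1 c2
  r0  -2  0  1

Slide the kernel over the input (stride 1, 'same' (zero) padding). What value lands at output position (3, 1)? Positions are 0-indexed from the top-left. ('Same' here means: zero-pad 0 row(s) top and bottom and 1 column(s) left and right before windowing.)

The receptive field on the zero-padded input at this output position is [-2 9 2]. Elementwise product with the kernel and sum: -2·-2 + 2·1.

6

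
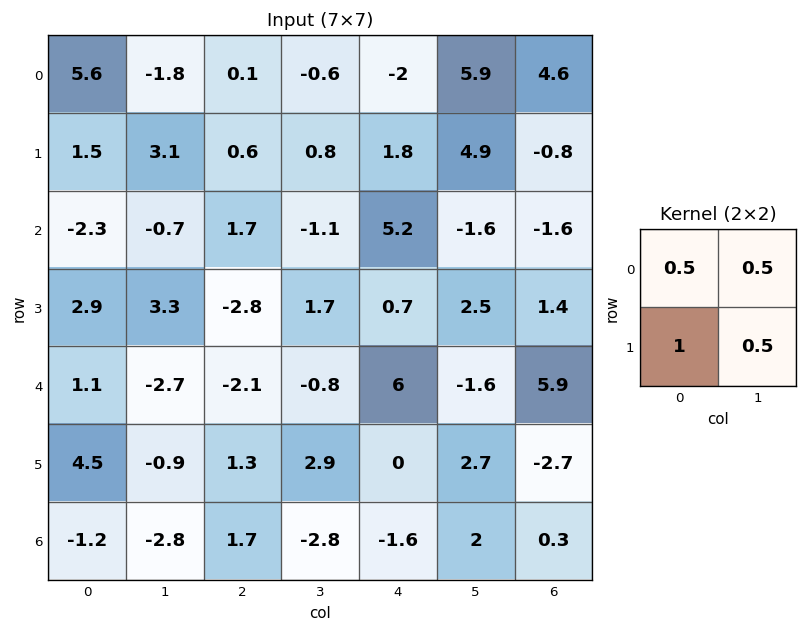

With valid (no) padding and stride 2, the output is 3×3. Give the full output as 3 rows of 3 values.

4.95 0.75 6.2
3.05 -1.65 3.75
3.25 1.3 3.55

Output[0,0]: The receptive field on the input at this output position is [5.6 -1.8 / 1.5 3.1]. Elementwise product with the kernel and sum: 5.6·0.5 + -1.8·0.5 + 1.5·1 + 3.1·0.5.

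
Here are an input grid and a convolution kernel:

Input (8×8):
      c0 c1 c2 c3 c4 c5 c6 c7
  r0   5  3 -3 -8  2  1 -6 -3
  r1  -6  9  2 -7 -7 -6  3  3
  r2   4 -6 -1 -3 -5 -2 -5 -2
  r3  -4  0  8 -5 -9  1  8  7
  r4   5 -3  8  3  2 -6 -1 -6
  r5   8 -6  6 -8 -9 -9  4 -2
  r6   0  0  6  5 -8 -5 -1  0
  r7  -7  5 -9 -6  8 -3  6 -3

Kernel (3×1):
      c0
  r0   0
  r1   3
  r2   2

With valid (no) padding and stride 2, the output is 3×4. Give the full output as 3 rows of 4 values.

Output[0,0]: The receptive field on the input at this output position is [5 / -6 / 4]. Elementwise product with the kernel and sum: -6·3 + 4·2.
Output[0,1]: The receptive field on the input at this output position is [-3 / 2 / -1]. Elementwise product with the kernel and sum: 2·3 + -1·2.

-10 4 -31 -1
-2 40 -23 22
24 30 -43 10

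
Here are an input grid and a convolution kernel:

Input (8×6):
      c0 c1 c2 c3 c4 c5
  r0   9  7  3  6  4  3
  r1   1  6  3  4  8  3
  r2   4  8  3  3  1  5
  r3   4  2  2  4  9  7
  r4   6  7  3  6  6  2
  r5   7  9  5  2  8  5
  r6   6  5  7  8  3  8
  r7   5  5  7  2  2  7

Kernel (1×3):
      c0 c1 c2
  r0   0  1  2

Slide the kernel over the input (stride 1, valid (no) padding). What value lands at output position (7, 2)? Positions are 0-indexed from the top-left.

6

The receptive field on the input at this output position is [7 2 2]. Elementwise product with the kernel and sum: 2·1 + 2·2.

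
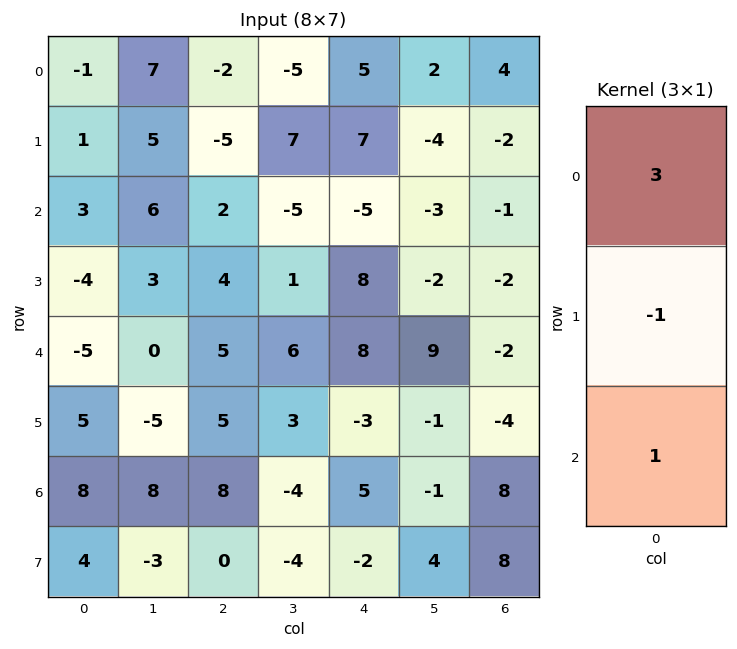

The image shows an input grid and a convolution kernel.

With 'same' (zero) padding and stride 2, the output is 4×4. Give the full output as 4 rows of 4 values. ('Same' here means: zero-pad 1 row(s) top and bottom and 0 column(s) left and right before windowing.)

Output[0,0]: The receptive field on the zero-padded input at this output position is [0 / -1 / 1]. Elementwise product with the kernel and sum: 0·3 + -1·-1 + 1·1.

2 -3 2 -6
-4 -13 34 -7
-2 12 13 -8
11 7 -16 -12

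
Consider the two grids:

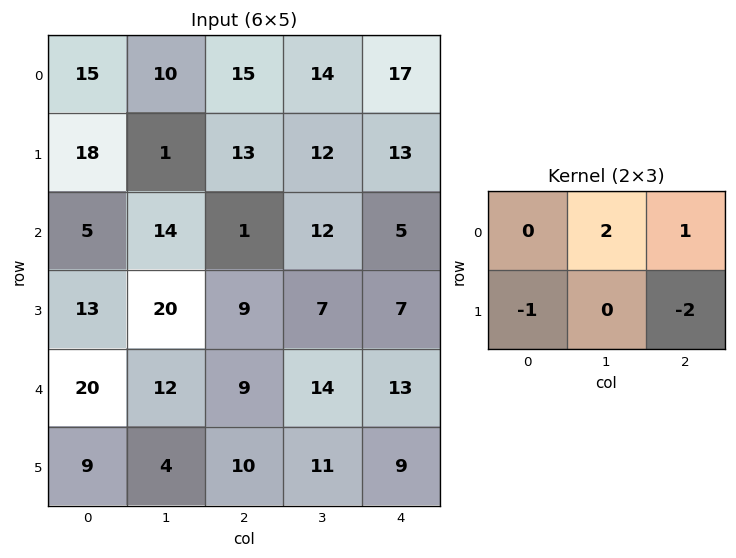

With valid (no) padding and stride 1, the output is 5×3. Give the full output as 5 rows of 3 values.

-9 19 6
8 0 26
-2 -20 6
11 -15 -14
4 6 13

Output[0,0]: The receptive field on the input at this output position is [15 10 15 / 18 1 13]. Elementwise product with the kernel and sum: 10·2 + 15·1 + 18·-1 + 13·-2.
Output[0,1]: The receptive field on the input at this output position is [10 15 14 / 1 13 12]. Elementwise product with the kernel and sum: 15·2 + 14·1 + 1·-1 + 12·-2.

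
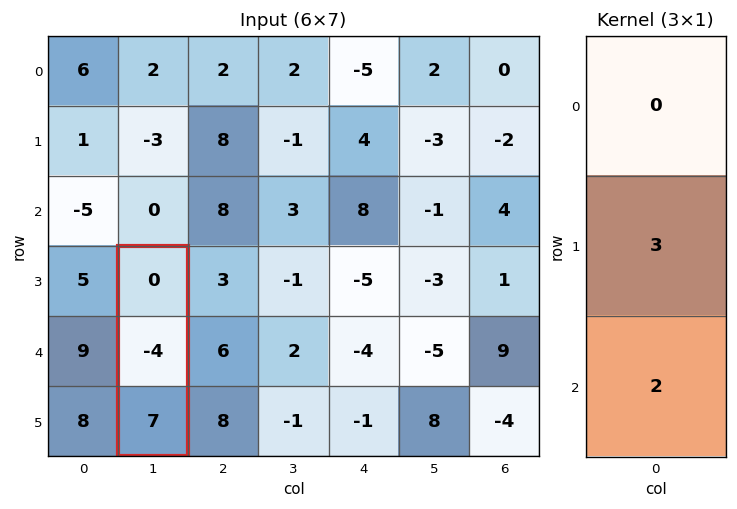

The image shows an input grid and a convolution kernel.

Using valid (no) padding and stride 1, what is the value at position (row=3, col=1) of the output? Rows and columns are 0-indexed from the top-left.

The receptive field on the input at this output position is [0 / -4 / 7]. Elementwise product with the kernel and sum: -4·3 + 7·2.

2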